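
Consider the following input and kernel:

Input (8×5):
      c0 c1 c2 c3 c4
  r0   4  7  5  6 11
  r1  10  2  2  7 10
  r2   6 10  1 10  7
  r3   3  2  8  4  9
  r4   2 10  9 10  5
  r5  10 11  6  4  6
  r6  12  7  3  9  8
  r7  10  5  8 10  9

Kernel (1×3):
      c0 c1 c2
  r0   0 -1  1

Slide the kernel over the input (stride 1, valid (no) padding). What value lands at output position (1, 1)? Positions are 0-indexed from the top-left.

The receptive field on the input at this output position is [2 2 7]. Elementwise product with the kernel and sum: 2·-1 + 7·1.

5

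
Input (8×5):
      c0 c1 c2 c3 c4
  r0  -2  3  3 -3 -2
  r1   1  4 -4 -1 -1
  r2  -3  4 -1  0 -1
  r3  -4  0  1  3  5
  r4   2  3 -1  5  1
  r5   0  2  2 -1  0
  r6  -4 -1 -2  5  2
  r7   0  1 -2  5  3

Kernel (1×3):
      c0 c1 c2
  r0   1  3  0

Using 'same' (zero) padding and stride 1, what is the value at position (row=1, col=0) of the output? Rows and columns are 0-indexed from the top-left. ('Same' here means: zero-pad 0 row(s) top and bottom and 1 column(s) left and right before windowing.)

3

The receptive field on the zero-padded input at this output position is [0 1 4]. Elementwise product with the kernel and sum: 0·1 + 1·3.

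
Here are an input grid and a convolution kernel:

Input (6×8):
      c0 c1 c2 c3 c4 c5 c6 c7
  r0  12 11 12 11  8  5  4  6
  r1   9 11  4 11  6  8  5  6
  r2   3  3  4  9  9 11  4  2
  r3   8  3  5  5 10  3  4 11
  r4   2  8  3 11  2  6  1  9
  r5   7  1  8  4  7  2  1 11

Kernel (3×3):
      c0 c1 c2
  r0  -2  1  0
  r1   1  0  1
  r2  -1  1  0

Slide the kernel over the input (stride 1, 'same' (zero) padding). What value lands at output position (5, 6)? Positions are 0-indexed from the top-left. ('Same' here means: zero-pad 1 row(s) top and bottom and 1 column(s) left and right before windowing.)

2

The receptive field on the zero-padded input at this output position is [6 1 9 / 2 1 11 / 0 0 0]. Elementwise product with the kernel and sum: 6·-2 + 1·1 + 2·1 + 11·1 + 0·-1 + 0·1.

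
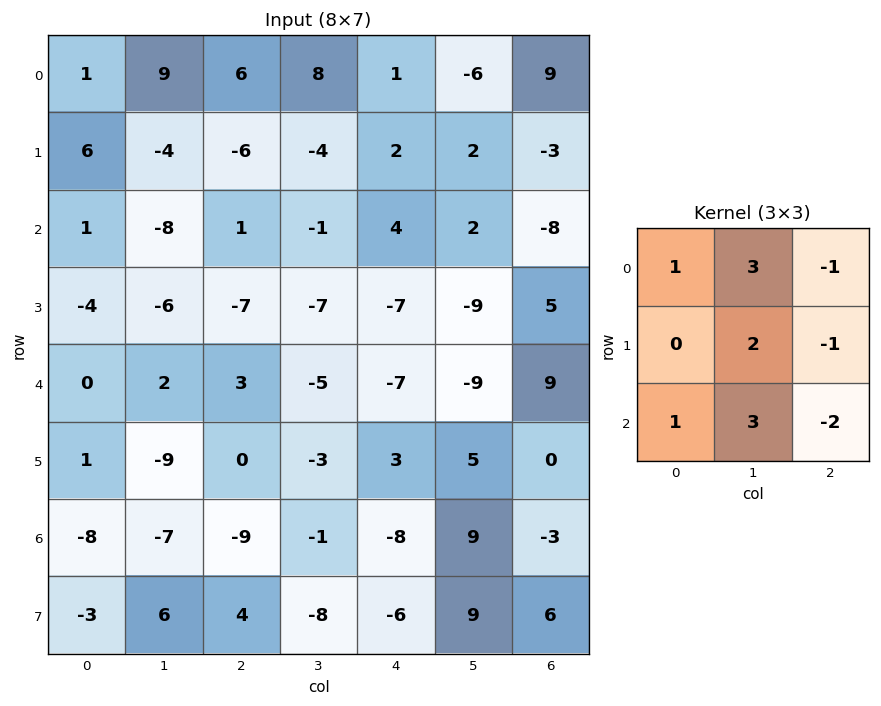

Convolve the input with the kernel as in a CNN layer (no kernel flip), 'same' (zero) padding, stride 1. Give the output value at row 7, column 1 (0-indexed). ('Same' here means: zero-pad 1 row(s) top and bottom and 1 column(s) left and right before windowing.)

The receptive field on the zero-padded input at this output position is [-8 -7 -9 / -3 6 4 / 0 0 0]. Elementwise product with the kernel and sum: -8·1 + -7·3 + -9·-1 + 6·2 + 4·-1 + 0·1 + 0·3 + 0·-2.

-12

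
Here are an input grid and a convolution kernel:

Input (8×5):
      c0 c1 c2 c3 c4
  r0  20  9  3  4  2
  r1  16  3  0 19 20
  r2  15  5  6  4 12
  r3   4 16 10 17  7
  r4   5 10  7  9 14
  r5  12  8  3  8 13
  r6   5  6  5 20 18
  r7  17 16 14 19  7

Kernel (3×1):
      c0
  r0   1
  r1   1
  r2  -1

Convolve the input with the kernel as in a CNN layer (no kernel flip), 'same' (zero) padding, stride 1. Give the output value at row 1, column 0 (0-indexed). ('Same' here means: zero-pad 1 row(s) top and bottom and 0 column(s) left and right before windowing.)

The receptive field on the zero-padded input at this output position is [20 / 16 / 15]. Elementwise product with the kernel and sum: 20·1 + 16·1 + 15·-1.

21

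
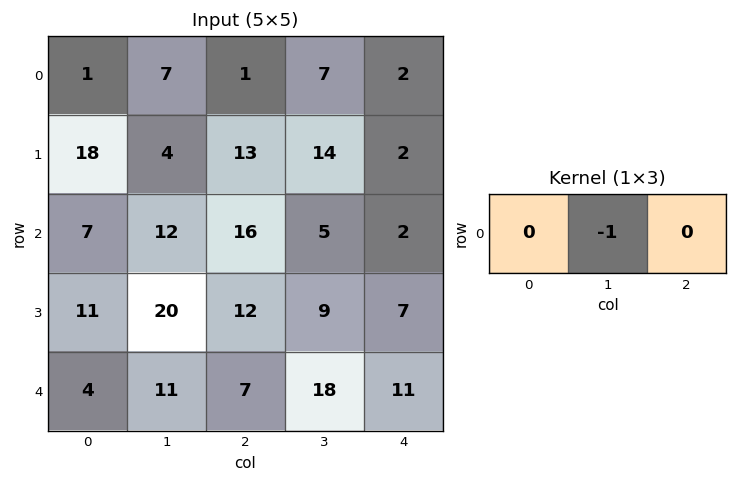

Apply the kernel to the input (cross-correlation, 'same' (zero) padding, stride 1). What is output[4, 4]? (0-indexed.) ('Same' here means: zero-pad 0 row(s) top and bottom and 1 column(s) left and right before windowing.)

-11

The receptive field on the zero-padded input at this output position is [18 11 0]. Elementwise product with the kernel and sum: 11·-1.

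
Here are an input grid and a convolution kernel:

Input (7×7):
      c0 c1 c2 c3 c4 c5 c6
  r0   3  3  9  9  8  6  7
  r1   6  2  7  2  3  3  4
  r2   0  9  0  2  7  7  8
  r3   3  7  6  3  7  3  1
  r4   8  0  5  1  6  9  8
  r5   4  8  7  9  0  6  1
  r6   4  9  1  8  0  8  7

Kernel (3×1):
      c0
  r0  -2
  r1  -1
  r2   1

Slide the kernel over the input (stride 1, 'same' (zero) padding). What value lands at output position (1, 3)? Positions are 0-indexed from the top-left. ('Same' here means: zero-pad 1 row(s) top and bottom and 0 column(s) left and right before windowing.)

-18

The receptive field on the zero-padded input at this output position is [9 / 2 / 2]. Elementwise product with the kernel and sum: 9·-2 + 2·-1 + 2·1.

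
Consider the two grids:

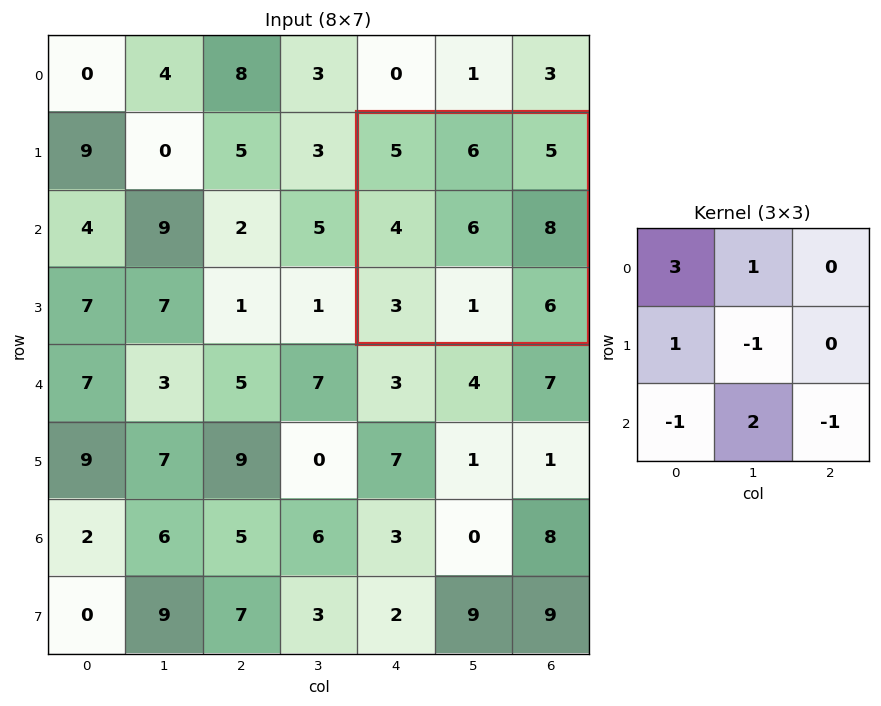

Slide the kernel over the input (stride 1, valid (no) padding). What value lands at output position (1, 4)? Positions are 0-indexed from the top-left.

12

The receptive field on the input at this output position is [5 6 5 / 4 6 8 / 3 1 6]. Elementwise product with the kernel and sum: 5·3 + 6·1 + 4·1 + 6·-1 + 3·-1 + 1·2 + 6·-1.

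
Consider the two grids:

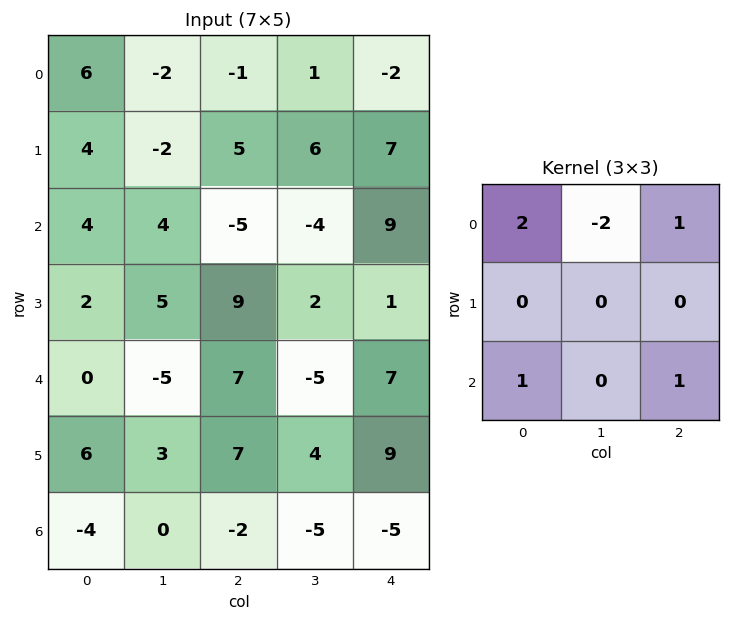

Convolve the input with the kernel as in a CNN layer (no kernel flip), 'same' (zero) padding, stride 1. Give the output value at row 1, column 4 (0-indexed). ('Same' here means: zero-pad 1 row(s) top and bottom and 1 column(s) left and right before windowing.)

The receptive field on the zero-padded input at this output position is [1 -2 0 / 6 7 0 / -4 9 0]. Elementwise product with the kernel and sum: 1·2 + -2·-2 + 0·1 + -4·1 + 0·1.

2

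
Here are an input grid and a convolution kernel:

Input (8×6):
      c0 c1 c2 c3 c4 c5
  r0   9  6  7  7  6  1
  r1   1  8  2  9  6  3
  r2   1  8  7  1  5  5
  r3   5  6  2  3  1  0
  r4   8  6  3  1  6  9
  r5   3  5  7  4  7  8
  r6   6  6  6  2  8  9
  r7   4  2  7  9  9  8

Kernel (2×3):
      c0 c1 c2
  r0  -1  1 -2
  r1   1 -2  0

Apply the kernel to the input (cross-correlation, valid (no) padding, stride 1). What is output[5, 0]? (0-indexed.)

-18

The receptive field on the input at this output position is [3 5 7 / 6 6 6]. Elementwise product with the kernel and sum: 3·-1 + 5·1 + 7·-2 + 6·1 + 6·-2.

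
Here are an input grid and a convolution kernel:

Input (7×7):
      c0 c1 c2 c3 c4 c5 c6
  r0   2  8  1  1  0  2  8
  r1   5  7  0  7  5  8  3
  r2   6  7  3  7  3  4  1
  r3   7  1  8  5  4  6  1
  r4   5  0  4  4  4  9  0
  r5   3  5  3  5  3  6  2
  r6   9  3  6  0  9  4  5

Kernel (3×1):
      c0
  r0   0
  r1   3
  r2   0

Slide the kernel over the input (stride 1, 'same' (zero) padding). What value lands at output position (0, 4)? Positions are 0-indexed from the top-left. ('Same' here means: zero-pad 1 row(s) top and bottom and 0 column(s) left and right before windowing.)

0

The receptive field on the zero-padded input at this output position is [0 / 0 / 5]. Elementwise product with the kernel and sum: 0·3.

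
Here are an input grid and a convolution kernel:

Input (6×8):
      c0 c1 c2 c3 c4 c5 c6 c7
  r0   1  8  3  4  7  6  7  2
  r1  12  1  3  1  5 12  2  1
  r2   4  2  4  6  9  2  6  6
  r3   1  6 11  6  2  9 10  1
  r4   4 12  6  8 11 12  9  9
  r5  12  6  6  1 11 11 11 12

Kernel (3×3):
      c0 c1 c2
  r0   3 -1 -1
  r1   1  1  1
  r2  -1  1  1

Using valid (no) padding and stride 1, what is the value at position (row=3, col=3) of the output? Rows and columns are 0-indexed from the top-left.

The receptive field on the input at this output position is [6 2 9 / 8 11 12 / 1 11 11]. Elementwise product with the kernel and sum: 6·3 + 2·-1 + 9·-1 + 8·1 + 11·1 + 12·1 + 1·-1 + 11·1 + 11·1.

59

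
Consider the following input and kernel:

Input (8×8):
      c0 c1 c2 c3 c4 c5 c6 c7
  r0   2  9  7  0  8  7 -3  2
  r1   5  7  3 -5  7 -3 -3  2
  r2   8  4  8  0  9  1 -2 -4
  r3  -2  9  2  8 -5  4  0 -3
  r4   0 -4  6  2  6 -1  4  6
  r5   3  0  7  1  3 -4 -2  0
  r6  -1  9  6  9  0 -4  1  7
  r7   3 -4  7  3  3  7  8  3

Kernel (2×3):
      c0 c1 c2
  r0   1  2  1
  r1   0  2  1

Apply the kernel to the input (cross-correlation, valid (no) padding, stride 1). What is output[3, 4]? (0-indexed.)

5

The receptive field on the input at this output position is [-5 4 0 / 6 -1 4]. Elementwise product with the kernel and sum: -5·1 + 4·2 + 0·1 + -1·2 + 4·1.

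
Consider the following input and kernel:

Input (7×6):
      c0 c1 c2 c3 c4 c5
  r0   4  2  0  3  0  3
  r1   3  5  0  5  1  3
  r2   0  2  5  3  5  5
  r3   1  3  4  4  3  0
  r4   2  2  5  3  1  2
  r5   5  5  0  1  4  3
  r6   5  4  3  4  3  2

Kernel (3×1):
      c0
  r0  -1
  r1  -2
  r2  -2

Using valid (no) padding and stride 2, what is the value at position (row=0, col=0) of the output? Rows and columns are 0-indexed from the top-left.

-10

The receptive field on the input at this output position is [4 / 3 / 0]. Elementwise product with the kernel and sum: 4·-1 + 3·-2 + 0·-2.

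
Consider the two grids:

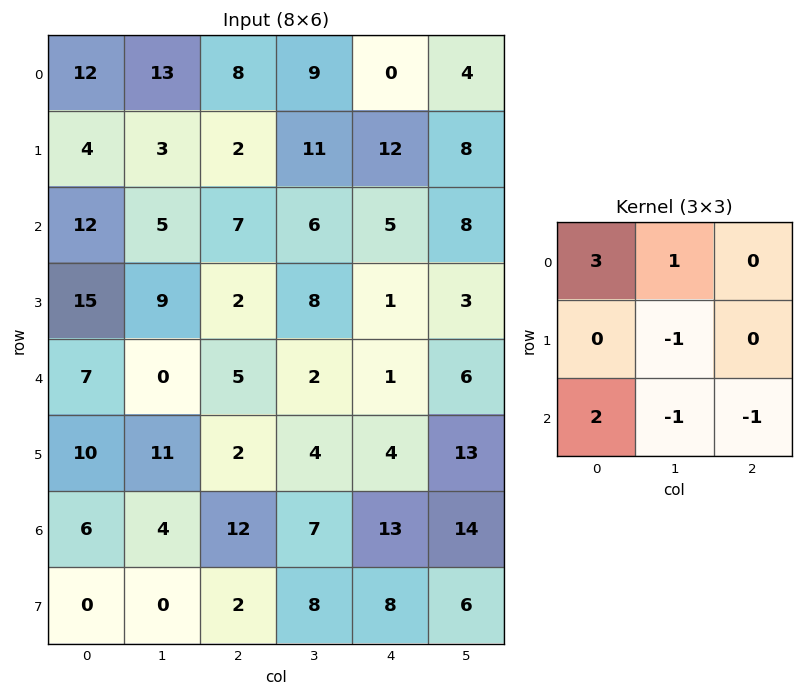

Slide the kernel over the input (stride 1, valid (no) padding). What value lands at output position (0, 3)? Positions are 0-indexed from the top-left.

14

The receptive field on the input at this output position is [9 0 4 / 11 12 8 / 6 5 8]. Elementwise product with the kernel and sum: 9·3 + 0·1 + 12·-1 + 6·2 + 5·-1 + 8·-1.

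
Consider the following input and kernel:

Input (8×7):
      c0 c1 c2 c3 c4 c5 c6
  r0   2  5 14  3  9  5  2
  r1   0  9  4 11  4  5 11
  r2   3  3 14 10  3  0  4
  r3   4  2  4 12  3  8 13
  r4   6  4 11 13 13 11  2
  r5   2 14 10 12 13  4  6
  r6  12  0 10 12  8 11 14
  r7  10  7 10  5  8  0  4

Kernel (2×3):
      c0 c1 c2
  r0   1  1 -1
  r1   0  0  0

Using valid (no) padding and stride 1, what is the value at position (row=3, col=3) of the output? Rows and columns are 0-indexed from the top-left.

7

The receptive field on the input at this output position is [12 3 8 / 13 13 11]. Elementwise product with the kernel and sum: 12·1 + 3·1 + 8·-1.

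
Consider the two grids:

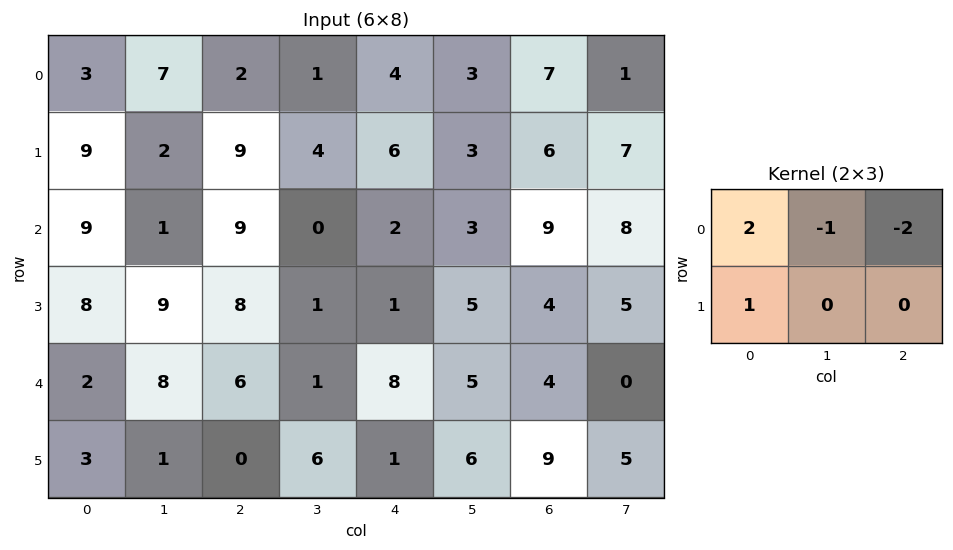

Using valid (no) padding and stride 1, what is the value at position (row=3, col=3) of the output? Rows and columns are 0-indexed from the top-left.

-8

The receptive field on the input at this output position is [1 1 5 / 1 8 5]. Elementwise product with the kernel and sum: 1·2 + 1·-1 + 5·-2 + 1·1.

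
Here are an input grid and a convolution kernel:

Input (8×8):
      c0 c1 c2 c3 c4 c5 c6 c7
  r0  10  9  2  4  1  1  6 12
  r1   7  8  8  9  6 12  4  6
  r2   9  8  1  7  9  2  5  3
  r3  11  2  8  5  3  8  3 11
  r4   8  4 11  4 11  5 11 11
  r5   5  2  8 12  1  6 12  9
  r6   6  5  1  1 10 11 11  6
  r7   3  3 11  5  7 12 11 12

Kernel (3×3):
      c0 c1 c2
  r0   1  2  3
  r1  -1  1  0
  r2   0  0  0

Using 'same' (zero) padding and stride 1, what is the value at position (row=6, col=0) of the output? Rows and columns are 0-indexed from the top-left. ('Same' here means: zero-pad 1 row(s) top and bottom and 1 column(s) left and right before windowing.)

22

The receptive field on the zero-padded input at this output position is [0 5 2 / 0 6 5 / 0 3 3]. Elementwise product with the kernel and sum: 0·1 + 5·2 + 2·3 + 0·-1 + 6·1.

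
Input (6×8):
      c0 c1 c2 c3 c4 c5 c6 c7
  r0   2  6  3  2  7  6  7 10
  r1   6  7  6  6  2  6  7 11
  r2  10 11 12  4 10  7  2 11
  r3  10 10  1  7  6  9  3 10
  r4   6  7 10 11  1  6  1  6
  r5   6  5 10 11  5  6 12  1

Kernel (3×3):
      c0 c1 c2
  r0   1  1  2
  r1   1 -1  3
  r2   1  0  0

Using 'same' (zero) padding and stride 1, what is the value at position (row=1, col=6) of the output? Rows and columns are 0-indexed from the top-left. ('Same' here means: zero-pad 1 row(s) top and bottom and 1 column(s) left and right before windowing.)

72

The receptive field on the zero-padded input at this output position is [6 7 10 / 6 7 11 / 7 2 11]. Elementwise product with the kernel and sum: 6·1 + 7·1 + 10·2 + 6·1 + 7·-1 + 11·3 + 7·1.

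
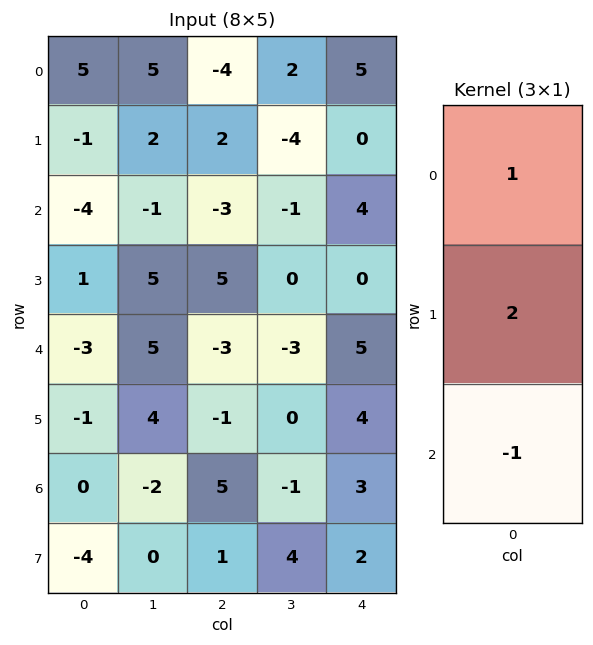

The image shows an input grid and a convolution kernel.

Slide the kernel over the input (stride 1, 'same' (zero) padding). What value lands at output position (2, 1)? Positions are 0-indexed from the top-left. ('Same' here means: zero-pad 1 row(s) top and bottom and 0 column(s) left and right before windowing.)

-5

The receptive field on the zero-padded input at this output position is [2 / -1 / 5]. Elementwise product with the kernel and sum: 2·1 + -1·2 + 5·-1.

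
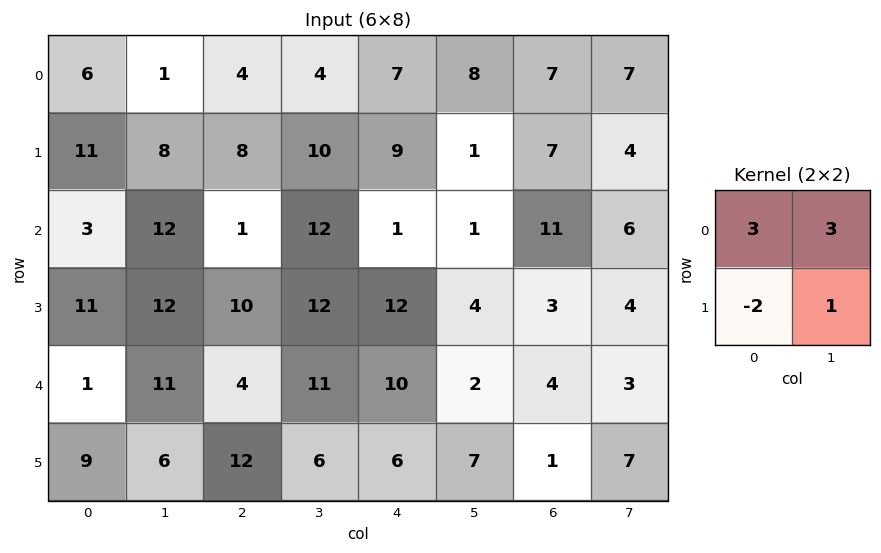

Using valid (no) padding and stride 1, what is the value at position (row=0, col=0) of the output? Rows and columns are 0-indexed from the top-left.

7

The receptive field on the input at this output position is [6 1 / 11 8]. Elementwise product with the kernel and sum: 6·3 + 1·3 + 11·-2 + 8·1.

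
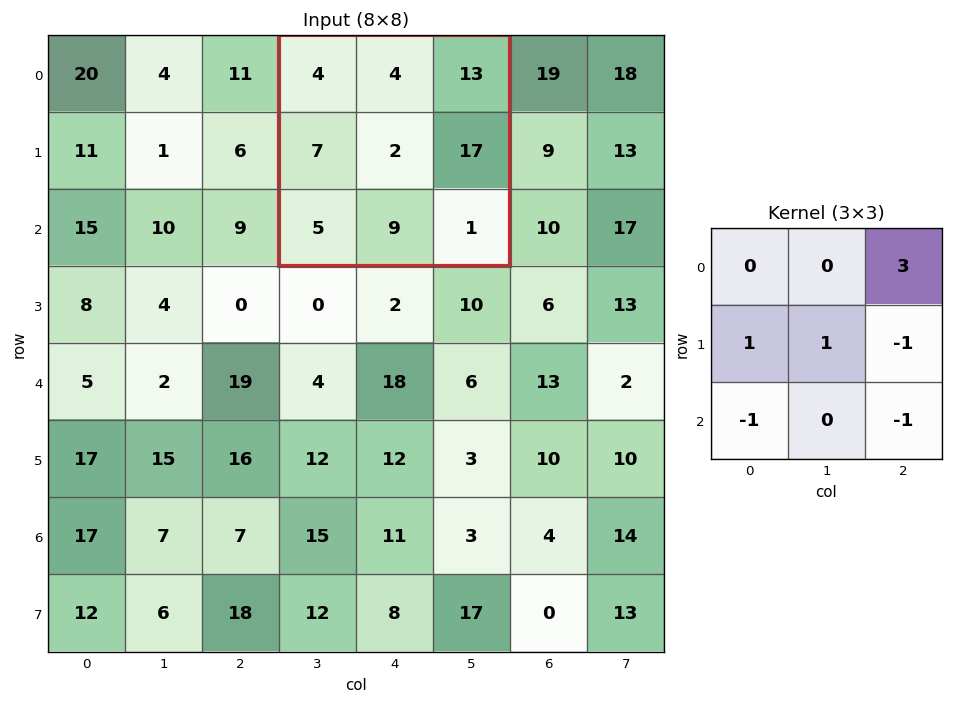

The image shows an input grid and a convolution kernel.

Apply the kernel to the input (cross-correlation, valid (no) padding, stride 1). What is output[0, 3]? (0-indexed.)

The receptive field on the input at this output position is [4 4 13 / 7 2 17 / 5 9 1]. Elementwise product with the kernel and sum: 13·3 + 7·1 + 2·1 + 17·-1 + 5·-1 + 1·-1.

25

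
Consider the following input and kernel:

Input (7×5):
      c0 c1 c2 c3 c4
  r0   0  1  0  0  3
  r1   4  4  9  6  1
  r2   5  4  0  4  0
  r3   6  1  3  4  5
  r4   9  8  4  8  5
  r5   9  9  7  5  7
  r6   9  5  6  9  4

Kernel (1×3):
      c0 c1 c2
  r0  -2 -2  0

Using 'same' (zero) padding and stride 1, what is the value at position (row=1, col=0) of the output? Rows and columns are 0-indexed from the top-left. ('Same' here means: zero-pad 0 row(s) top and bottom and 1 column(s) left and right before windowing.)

-8

The receptive field on the zero-padded input at this output position is [0 4 4]. Elementwise product with the kernel and sum: 0·-2 + 4·-2.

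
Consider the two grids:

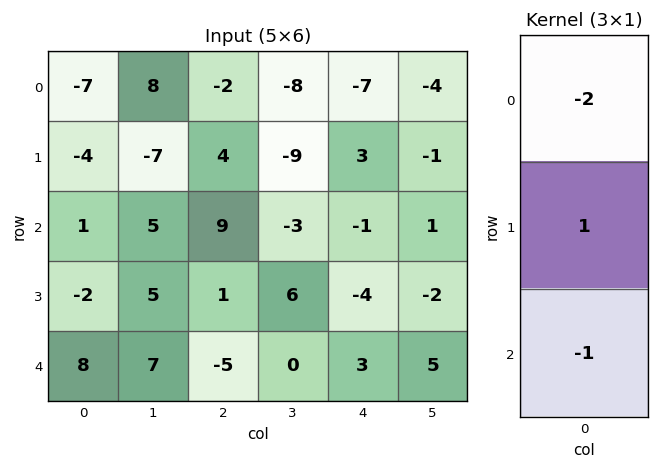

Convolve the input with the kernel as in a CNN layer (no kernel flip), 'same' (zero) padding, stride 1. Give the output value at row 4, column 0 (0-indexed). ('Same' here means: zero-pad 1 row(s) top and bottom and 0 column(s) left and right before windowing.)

12

The receptive field on the zero-padded input at this output position is [-2 / 8 / 0]. Elementwise product with the kernel and sum: -2·-2 + 8·1 + 0·-1.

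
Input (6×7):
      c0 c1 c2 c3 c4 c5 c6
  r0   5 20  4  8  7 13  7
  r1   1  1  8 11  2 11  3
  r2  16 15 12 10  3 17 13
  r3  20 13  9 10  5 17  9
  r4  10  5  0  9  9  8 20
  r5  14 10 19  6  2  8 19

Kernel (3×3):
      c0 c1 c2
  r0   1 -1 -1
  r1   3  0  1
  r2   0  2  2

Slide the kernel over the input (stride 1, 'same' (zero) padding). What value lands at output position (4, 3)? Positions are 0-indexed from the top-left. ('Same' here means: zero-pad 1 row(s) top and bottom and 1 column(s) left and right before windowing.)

19

The receptive field on the zero-padded input at this output position is [9 10 5 / 0 9 9 / 19 6 2]. Elementwise product with the kernel and sum: 9·1 + 10·-1 + 5·-1 + 0·3 + 9·1 + 6·2 + 2·2.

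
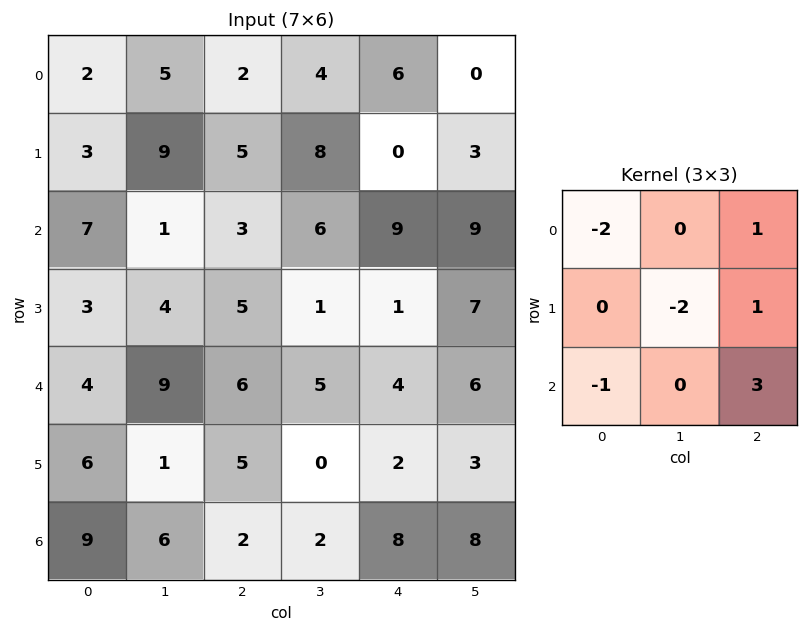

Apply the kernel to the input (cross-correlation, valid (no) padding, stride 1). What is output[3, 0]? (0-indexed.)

The receptive field on the input at this output position is [3 4 5 / 4 9 6 / 6 1 5]. Elementwise product with the kernel and sum: 3·-2 + 5·1 + 9·-2 + 6·1 + 6·-1 + 5·3.

-4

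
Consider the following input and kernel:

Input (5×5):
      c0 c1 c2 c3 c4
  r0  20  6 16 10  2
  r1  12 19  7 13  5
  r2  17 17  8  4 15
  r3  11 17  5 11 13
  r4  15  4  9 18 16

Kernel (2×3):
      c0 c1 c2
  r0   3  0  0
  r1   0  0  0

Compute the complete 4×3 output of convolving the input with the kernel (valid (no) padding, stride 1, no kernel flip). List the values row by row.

60 18 48
36 57 21
51 51 24
33 51 15

Output[0,0]: The receptive field on the input at this output position is [20 6 16 / 12 19 7]. Elementwise product with the kernel and sum: 20·3.
Output[0,1]: The receptive field on the input at this output position is [6 16 10 / 19 7 13]. Elementwise product with the kernel and sum: 6·3.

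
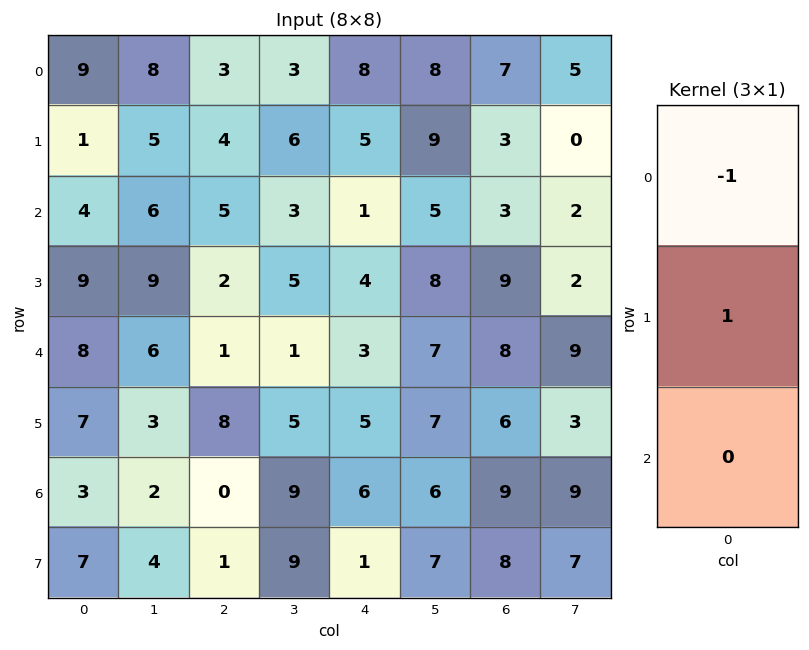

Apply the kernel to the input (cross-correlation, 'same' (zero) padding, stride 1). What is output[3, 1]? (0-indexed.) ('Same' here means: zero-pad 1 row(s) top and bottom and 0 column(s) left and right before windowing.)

3

The receptive field on the zero-padded input at this output position is [6 / 9 / 6]. Elementwise product with the kernel and sum: 6·-1 + 9·1.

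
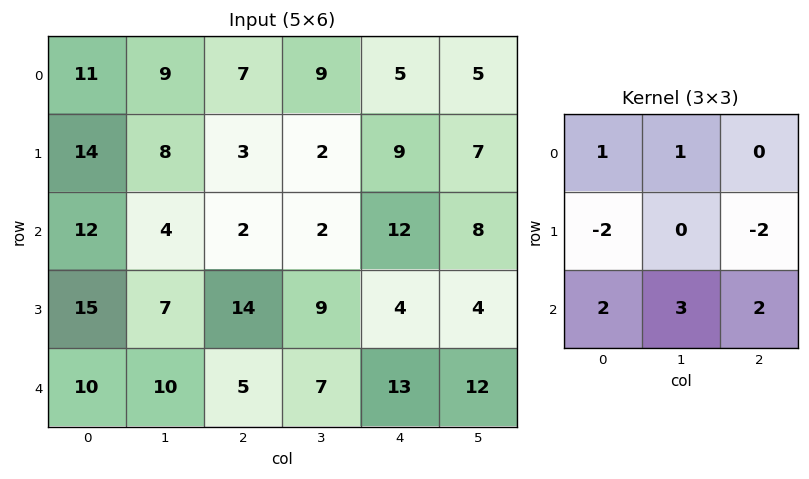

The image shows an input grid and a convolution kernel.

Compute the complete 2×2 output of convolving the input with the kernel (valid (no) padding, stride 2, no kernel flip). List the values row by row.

26 26
18 25

Output[0,0]: The receptive field on the input at this output position is [11 9 7 / 14 8 3 / 12 4 2]. Elementwise product with the kernel and sum: 11·1 + 9·1 + 14·-2 + 3·-2 + 12·2 + 4·3 + 2·2.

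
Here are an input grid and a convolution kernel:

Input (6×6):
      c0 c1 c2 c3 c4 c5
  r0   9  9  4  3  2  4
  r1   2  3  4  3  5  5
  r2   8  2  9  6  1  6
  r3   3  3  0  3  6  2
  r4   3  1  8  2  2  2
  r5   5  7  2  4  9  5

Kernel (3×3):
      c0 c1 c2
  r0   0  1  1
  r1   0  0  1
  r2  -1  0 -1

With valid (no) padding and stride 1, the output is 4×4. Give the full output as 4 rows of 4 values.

Output[0,0]: The receptive field on the input at this output position is [9 9 4 / 2 3 4 / 8 2 9]. Elementwise product with the kernel and sum: 9·1 + 4·1 + 4·1 + 8·-1 + 9·-1.

0 2 0 -1
13 7 3 11
0 15 3 5
4 -6 0 1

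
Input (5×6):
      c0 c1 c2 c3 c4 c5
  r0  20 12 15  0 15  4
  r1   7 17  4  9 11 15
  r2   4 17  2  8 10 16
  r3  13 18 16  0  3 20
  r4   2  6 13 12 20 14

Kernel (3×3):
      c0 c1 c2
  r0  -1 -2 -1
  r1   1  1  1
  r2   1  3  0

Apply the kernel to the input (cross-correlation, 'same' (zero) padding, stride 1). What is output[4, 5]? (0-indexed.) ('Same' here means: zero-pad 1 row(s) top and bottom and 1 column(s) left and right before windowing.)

The receptive field on the zero-padded input at this output position is [3 20 0 / 20 14 0 / 0 0 0]. Elementwise product with the kernel and sum: 3·-1 + 20·-2 + 0·-1 + 20·1 + 14·1 + 0·1 + 0·1 + 0·3.

-9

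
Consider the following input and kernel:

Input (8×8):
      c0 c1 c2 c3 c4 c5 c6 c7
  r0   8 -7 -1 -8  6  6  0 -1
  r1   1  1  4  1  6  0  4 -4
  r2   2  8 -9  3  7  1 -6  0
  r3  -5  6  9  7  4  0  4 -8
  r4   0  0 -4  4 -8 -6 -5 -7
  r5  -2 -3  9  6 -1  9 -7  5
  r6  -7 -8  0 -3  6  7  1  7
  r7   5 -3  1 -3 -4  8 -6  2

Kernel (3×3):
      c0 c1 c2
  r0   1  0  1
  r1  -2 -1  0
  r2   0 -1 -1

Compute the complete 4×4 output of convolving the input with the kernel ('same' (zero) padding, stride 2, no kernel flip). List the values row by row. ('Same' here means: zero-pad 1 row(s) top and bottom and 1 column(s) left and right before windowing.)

-10 10 4 -12
-2 -21 -16 4
11 2 -1 11
2 21 11 3

Output[0,0]: The receptive field on the zero-padded input at this output position is [0 0 0 / 0 8 -7 / 0 1 1]. Elementwise product with the kernel and sum: 0·1 + 0·1 + 0·-2 + 8·-1 + 1·-1 + 1·-1.
Output[0,1]: The receptive field on the zero-padded input at this output position is [0 0 0 / -7 -1 -8 / 1 4 1]. Elementwise product with the kernel and sum: 0·1 + 0·1 + -7·-2 + -1·-1 + 4·-1 + 1·-1.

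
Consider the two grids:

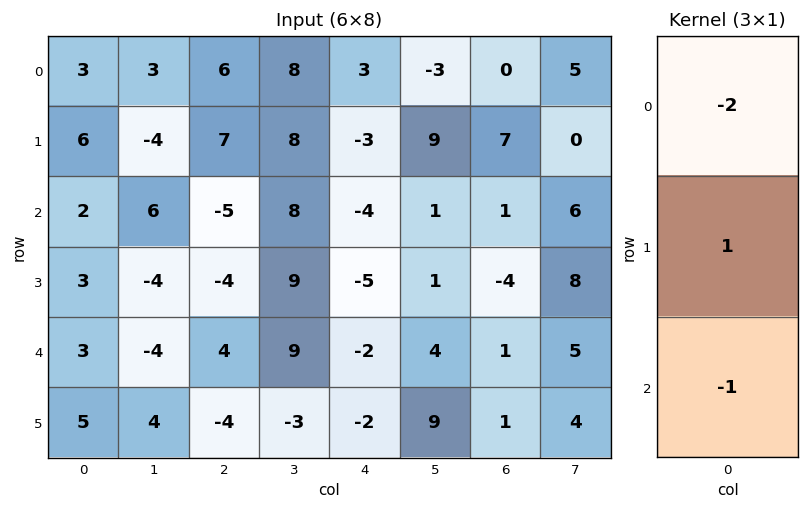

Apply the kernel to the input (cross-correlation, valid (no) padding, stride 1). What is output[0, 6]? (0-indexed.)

The receptive field on the input at this output position is [0 / 7 / 1]. Elementwise product with the kernel and sum: 0·-2 + 7·1 + 1·-1.

6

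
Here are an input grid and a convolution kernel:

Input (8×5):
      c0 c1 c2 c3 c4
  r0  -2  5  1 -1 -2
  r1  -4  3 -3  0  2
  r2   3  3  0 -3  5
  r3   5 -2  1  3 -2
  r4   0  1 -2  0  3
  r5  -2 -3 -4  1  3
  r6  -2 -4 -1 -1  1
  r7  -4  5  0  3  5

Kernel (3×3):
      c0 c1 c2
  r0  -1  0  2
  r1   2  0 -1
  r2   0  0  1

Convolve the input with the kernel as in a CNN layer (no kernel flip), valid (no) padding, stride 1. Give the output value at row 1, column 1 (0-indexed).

The receptive field on the input at this output position is [3 -3 0 / 3 0 -3 / -2 1 3]. Elementwise product with the kernel and sum: 3·-1 + 0·2 + 3·2 + -3·-1 + 3·1.

9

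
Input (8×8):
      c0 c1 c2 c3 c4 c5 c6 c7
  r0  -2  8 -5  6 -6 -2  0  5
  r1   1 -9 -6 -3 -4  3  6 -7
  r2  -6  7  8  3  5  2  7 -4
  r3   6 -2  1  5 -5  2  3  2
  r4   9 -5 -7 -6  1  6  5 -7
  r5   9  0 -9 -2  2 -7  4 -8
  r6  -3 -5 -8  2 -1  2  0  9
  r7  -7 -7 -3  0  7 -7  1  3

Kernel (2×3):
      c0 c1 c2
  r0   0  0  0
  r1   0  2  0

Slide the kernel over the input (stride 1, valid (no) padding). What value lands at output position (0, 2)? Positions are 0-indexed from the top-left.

The receptive field on the input at this output position is [-5 6 -6 / -6 -3 -4]. Elementwise product with the kernel and sum: -3·2.

-6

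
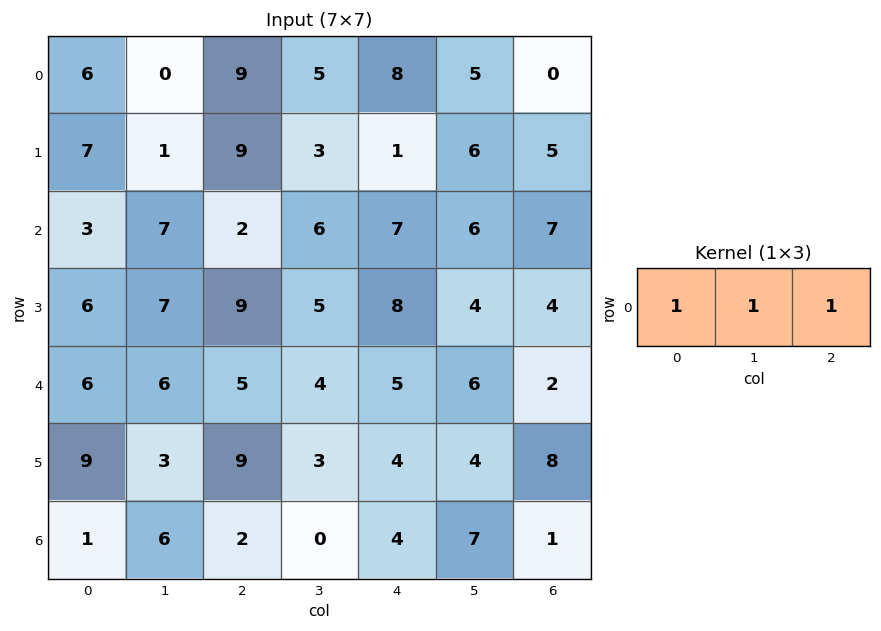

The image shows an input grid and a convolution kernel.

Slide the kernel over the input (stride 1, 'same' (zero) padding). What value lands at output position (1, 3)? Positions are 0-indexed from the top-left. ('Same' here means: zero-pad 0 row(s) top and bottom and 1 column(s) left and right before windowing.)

13

The receptive field on the zero-padded input at this output position is [9 3 1]. Elementwise product with the kernel and sum: 9·1 + 3·1 + 1·1.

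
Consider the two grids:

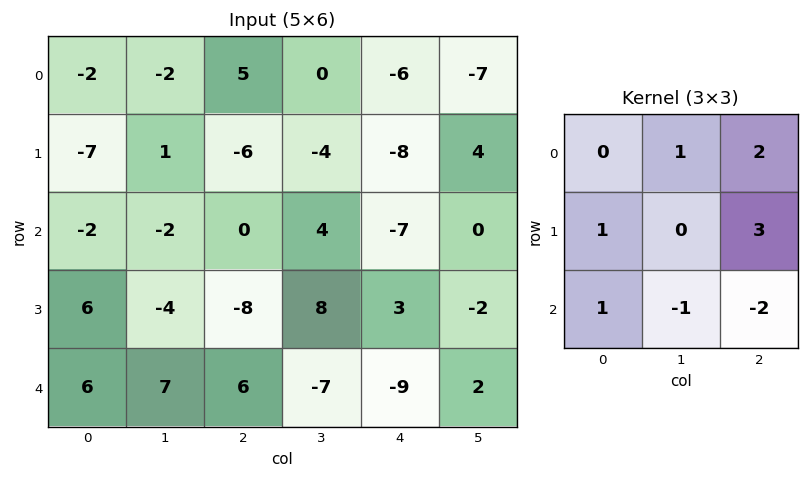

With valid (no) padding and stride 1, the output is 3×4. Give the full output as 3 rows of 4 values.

-17 -16 -32 -1
13 -16 -63 13
-33 43 22 -7

Output[0,0]: The receptive field on the input at this output position is [-2 -2 5 / -7 1 -6 / -2 -2 0]. Elementwise product with the kernel and sum: -2·1 + 5·2 + -7·1 + -6·3 + -2·1 + -2·-1 + 0·-2.
Output[0,1]: The receptive field on the input at this output position is [-2 5 0 / 1 -6 -4 / -2 0 4]. Elementwise product with the kernel and sum: 5·1 + 0·2 + 1·1 + -4·3 + -2·1 + 0·-1 + 4·-2.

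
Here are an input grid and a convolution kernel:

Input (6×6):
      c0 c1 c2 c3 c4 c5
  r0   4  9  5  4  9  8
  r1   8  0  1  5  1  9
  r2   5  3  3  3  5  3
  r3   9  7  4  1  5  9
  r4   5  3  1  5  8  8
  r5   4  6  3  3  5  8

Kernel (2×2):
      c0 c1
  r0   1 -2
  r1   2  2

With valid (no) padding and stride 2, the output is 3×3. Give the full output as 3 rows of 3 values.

Output[0,0]: The receptive field on the input at this output position is [4 9 / 8 0]. Elementwise product with the kernel and sum: 4·1 + 9·-2 + 8·2 + 0·2.
Output[0,1]: The receptive field on the input at this output position is [5 4 / 1 5]. Elementwise product with the kernel and sum: 5·1 + 4·-2 + 1·2 + 5·2.

2 9 13
31 7 27
19 3 18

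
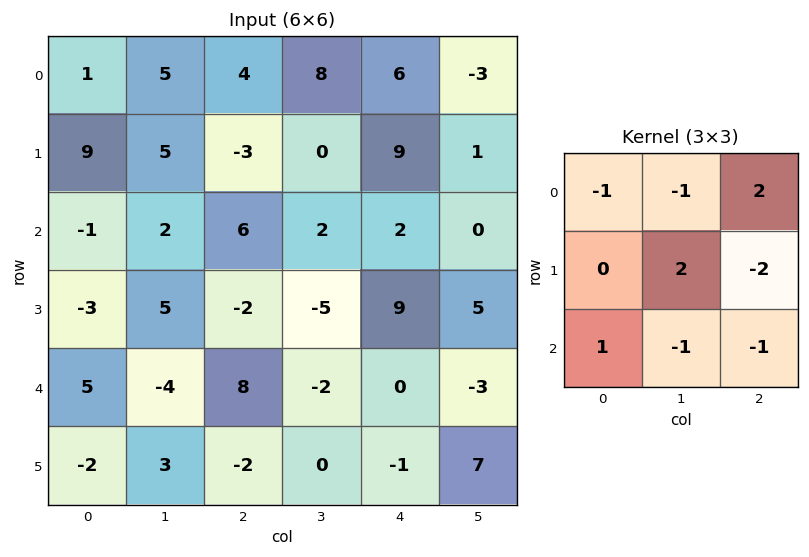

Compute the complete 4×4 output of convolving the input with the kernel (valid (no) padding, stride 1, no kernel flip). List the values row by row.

9 -5 -16 -4
-34 18 15 -22
26 -8 -22 5
-33 12 20 6

Output[0,0]: The receptive field on the input at this output position is [1 5 4 / 9 5 -3 / -1 2 6]. Elementwise product with the kernel and sum: 1·-1 + 5·-1 + 4·2 + 5·2 + -3·-2 + -1·1 + 2·-1 + 6·-1.
Output[0,1]: The receptive field on the input at this output position is [5 4 8 / 5 -3 0 / 2 6 2]. Elementwise product with the kernel and sum: 5·-1 + 4·-1 + 8·2 + -3·2 + 0·-2 + 2·1 + 6·-1 + 2·-1.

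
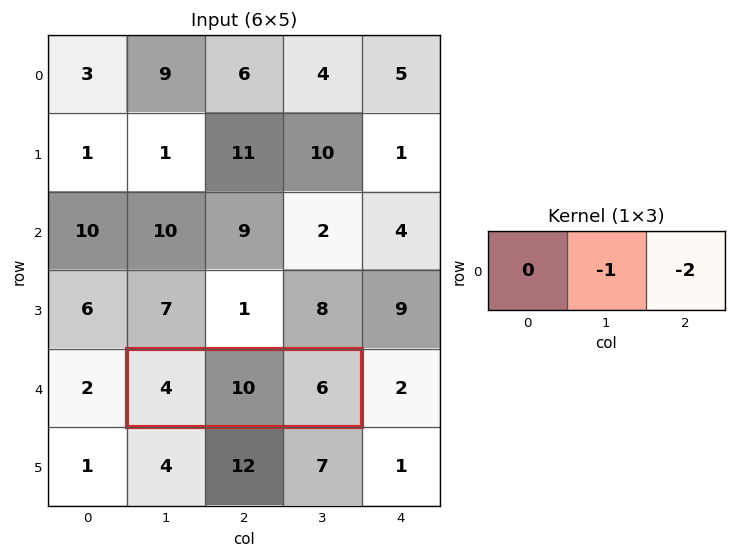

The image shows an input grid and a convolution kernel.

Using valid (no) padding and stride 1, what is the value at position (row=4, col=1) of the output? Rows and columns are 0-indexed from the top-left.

-22

The receptive field on the input at this output position is [4 10 6]. Elementwise product with the kernel and sum: 10·-1 + 6·-2.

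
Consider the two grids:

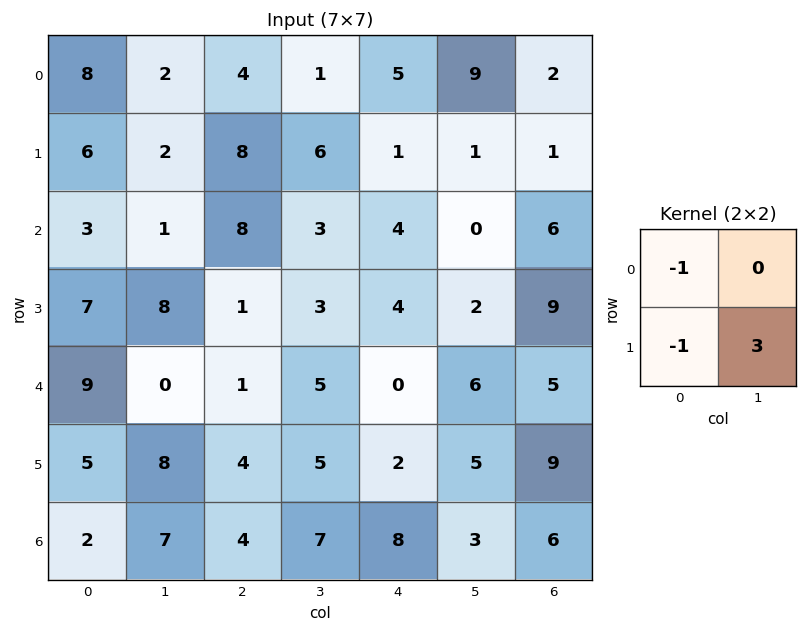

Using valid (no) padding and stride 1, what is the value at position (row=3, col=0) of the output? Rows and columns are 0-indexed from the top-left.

The receptive field on the input at this output position is [7 8 / 9 0]. Elementwise product with the kernel and sum: 7·-1 + 9·-1 + 0·3.

-16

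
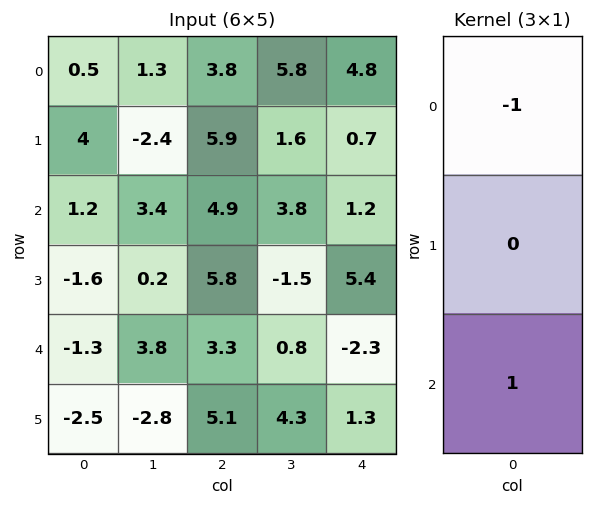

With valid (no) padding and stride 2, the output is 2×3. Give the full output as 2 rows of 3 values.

Output[0,0]: The receptive field on the input at this output position is [0.5 / 4 / 1.2]. Elementwise product with the kernel and sum: 0.5·-1 + 1.2·1.

0.7 1.1 -3.6
-2.5 -1.6 -3.5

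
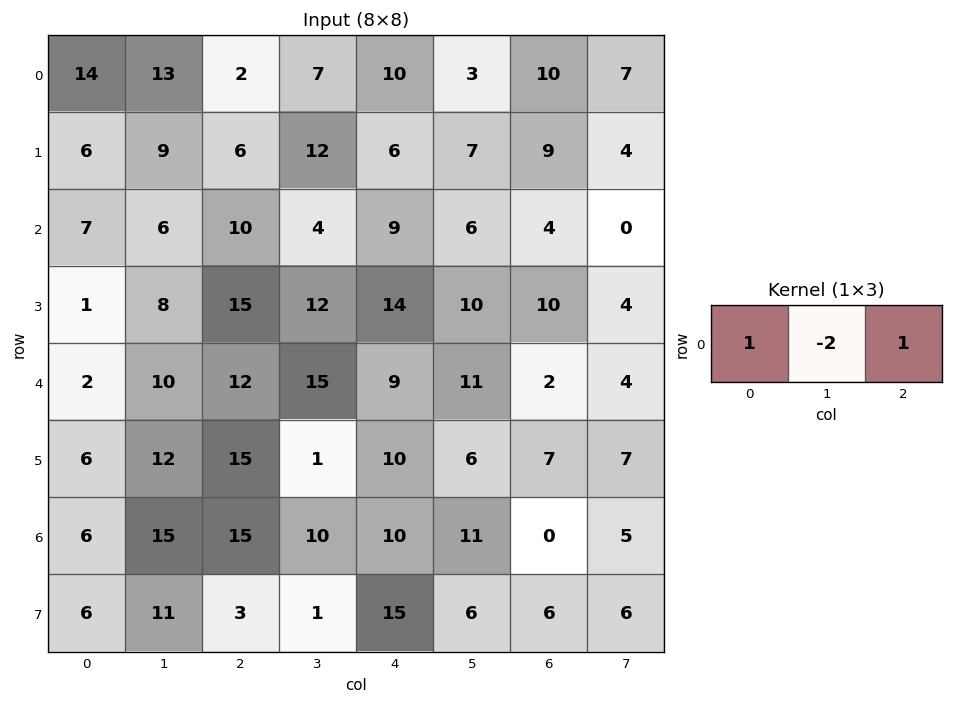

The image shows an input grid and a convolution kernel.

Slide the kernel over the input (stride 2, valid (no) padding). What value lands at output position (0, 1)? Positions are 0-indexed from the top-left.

-2

The receptive field on the input at this output position is [2 7 10]. Elementwise product with the kernel and sum: 2·1 + 7·-2 + 10·1.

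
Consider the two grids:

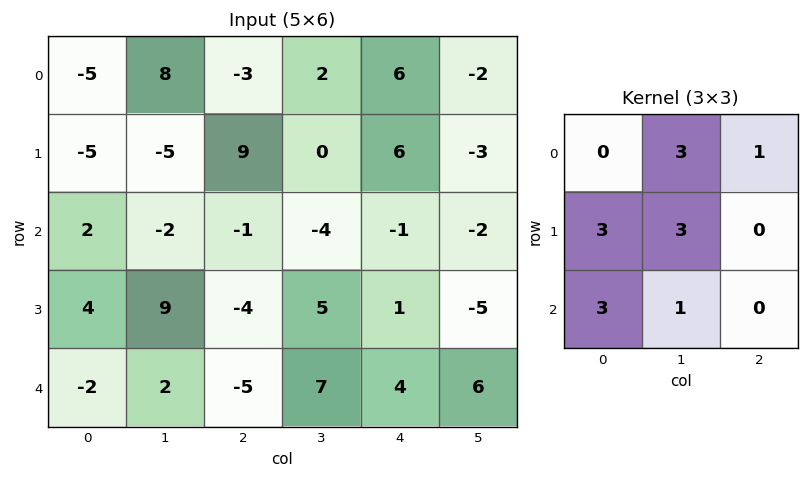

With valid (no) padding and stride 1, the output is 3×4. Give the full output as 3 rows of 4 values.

-5 -2 32 21
15 41 -16 16
28 9 -18 38

Output[0,0]: The receptive field on the input at this output position is [-5 8 -3 / -5 -5 9 / 2 -2 -1]. Elementwise product with the kernel and sum: 8·3 + -3·1 + -5·3 + -5·3 + 2·3 + -2·1.
Output[0,1]: The receptive field on the input at this output position is [8 -3 2 / -5 9 0 / -2 -1 -4]. Elementwise product with the kernel and sum: -3·3 + 2·1 + -5·3 + 9·3 + -2·3 + -1·1.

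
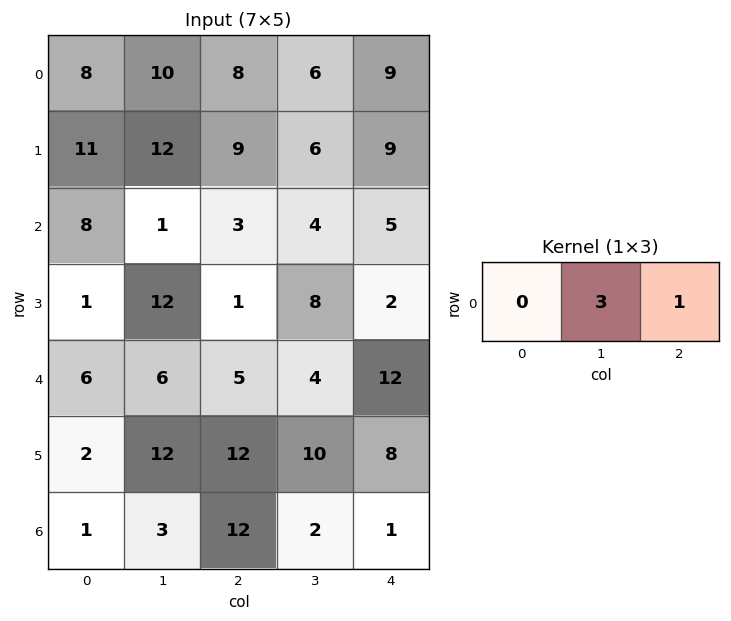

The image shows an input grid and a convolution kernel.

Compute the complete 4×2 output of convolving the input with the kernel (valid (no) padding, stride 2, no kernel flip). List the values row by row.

38 27
6 17
23 24
21 7

Output[0,0]: The receptive field on the input at this output position is [8 10 8]. Elementwise product with the kernel and sum: 10·3 + 8·1.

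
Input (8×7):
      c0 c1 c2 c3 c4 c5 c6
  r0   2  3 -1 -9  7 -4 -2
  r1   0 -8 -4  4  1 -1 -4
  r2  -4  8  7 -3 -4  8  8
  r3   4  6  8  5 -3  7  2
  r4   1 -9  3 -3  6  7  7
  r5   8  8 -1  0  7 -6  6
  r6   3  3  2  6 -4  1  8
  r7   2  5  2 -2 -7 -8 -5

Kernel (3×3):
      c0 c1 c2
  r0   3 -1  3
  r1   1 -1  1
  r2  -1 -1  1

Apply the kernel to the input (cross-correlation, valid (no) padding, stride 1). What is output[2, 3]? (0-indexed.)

38

The receptive field on the input at this output position is [-3 -4 8 / 5 -3 7 / -3 6 7]. Elementwise product with the kernel and sum: -3·3 + -4·-1 + 8·3 + 5·1 + -3·-1 + 7·1 + -3·-1 + 6·-1 + 7·1.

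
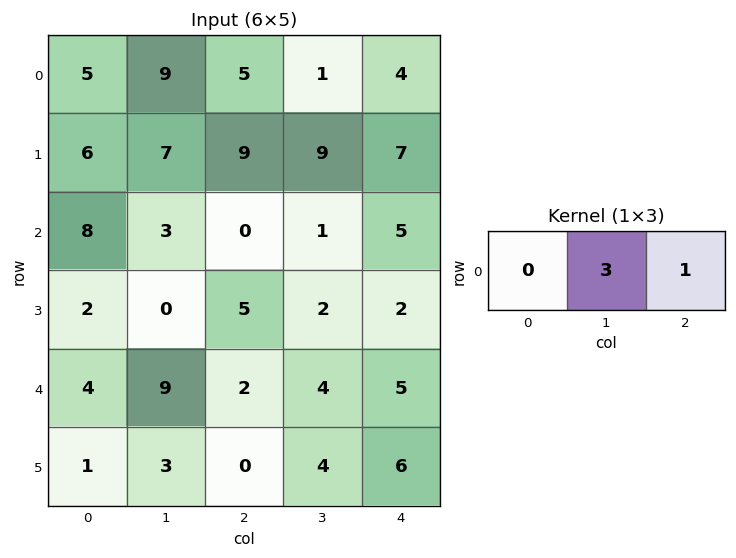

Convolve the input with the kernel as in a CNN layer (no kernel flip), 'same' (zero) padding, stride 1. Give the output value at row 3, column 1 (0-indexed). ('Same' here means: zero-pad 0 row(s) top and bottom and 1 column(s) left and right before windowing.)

The receptive field on the zero-padded input at this output position is [2 0 5]. Elementwise product with the kernel and sum: 0·3 + 5·1.

5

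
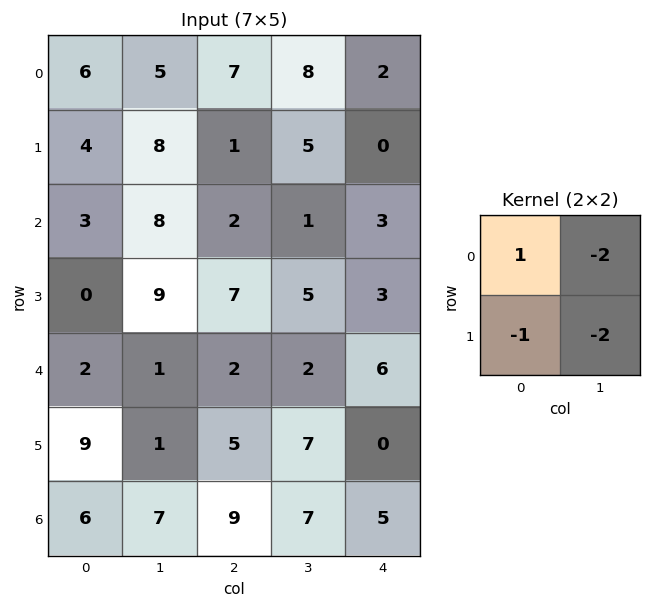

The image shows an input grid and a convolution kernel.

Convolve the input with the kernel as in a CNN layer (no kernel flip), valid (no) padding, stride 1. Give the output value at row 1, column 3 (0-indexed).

-2

The receptive field on the input at this output position is [5 0 / 1 3]. Elementwise product with the kernel and sum: 5·1 + 0·-2 + 1·-1 + 3·-2.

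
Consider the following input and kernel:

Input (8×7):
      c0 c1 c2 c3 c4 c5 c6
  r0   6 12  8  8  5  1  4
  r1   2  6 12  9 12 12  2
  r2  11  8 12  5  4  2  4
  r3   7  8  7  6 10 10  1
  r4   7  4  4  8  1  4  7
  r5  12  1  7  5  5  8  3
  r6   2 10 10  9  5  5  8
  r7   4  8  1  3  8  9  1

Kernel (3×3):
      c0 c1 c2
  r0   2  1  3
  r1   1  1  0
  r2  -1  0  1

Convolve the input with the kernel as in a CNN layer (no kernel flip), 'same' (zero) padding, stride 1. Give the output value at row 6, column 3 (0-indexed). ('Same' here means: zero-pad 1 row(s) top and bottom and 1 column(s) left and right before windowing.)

The receptive field on the zero-padded input at this output position is [7 5 5 / 10 9 5 / 1 3 8]. Elementwise product with the kernel and sum: 7·2 + 5·1 + 5·3 + 10·1 + 9·1 + 1·-1 + 8·1.

60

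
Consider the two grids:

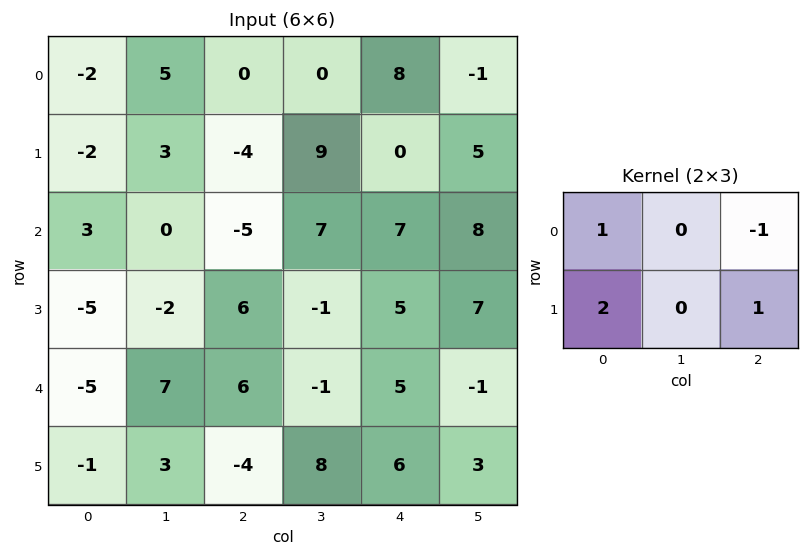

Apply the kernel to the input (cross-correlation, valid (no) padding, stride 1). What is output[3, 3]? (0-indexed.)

-11

The receptive field on the input at this output position is [-1 5 7 / -1 5 -1]. Elementwise product with the kernel and sum: -1·1 + 7·-1 + -1·2 + -1·1.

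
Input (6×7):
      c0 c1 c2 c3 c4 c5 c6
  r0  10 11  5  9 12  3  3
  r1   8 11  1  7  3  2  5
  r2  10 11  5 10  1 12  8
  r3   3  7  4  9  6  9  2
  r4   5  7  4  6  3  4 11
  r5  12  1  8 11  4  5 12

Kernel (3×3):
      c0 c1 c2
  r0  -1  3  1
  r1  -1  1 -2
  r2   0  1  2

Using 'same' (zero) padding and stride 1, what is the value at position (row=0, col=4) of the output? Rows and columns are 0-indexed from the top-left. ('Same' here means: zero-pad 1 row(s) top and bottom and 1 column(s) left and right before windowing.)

The receptive field on the zero-padded input at this output position is [0 0 0 / 9 12 3 / 7 3 2]. Elementwise product with the kernel and sum: 0·-1 + 0·3 + 0·1 + 9·-1 + 12·1 + 3·-2 + 3·1 + 2·2.

4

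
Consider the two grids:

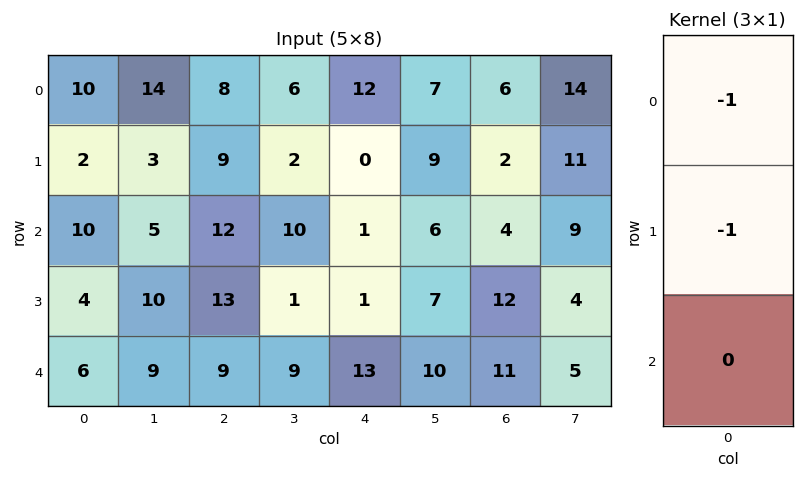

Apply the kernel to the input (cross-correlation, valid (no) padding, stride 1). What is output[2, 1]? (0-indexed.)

-15

The receptive field on the input at this output position is [5 / 10 / 9]. Elementwise product with the kernel and sum: 5·-1 + 10·-1.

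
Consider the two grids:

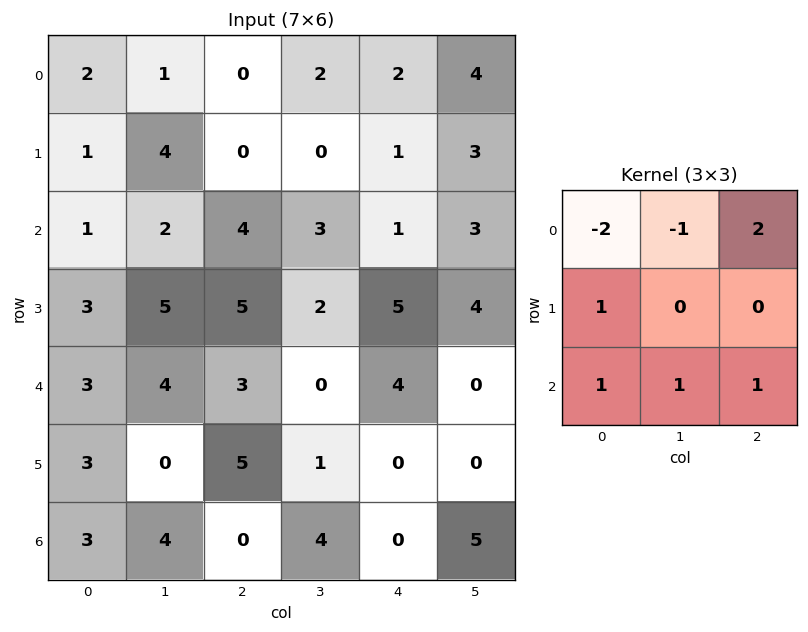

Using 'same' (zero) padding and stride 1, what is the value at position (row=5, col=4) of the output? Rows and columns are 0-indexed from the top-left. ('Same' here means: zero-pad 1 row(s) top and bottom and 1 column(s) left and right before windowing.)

The receptive field on the zero-padded input at this output position is [0 4 0 / 1 0 0 / 4 0 5]. Elementwise product with the kernel and sum: 0·-2 + 4·-1 + 0·2 + 1·1 + 4·1 + 0·1 + 5·1.

6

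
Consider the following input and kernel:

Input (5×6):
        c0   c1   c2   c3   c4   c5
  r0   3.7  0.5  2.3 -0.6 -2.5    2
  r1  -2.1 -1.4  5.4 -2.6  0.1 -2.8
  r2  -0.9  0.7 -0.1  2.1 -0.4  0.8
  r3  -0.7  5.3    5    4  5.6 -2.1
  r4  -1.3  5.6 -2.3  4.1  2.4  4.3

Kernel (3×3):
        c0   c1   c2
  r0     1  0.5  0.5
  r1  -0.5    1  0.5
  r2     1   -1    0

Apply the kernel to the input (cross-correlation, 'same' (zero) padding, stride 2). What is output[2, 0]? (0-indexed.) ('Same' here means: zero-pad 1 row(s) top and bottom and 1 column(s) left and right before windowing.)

3.8

The receptive field on the zero-padded input at this output position is [0 -0.7 5.3 / 0 -1.3 5.6 / 0 0 0]. Elementwise product with the kernel and sum: 0·1 + -0.7·0.5 + 5.3·0.5 + 0·-0.5 + -1.3·1 + 5.6·0.5 + 0·1 + 0·-1.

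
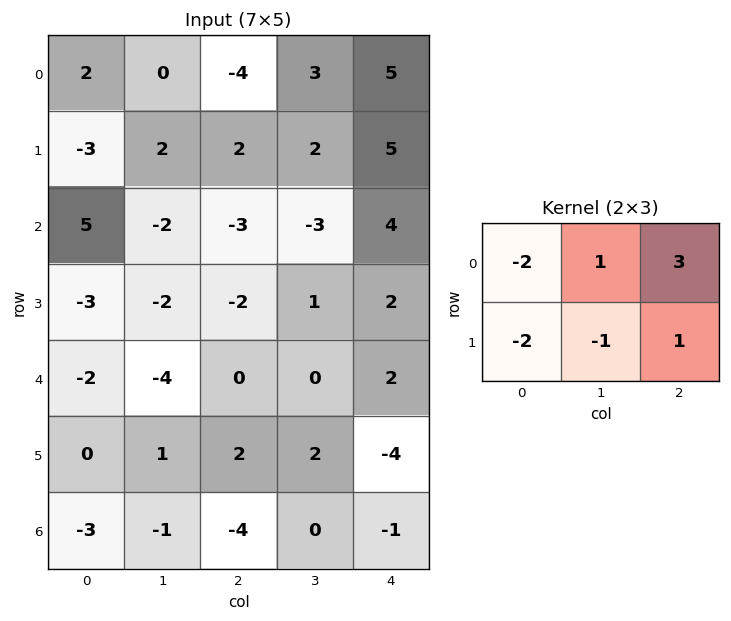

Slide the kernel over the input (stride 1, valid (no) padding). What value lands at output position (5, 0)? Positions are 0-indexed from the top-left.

10

The receptive field on the input at this output position is [0 1 2 / -3 -1 -4]. Elementwise product with the kernel and sum: 0·-2 + 1·1 + 2·3 + -3·-2 + -1·-1 + -4·1.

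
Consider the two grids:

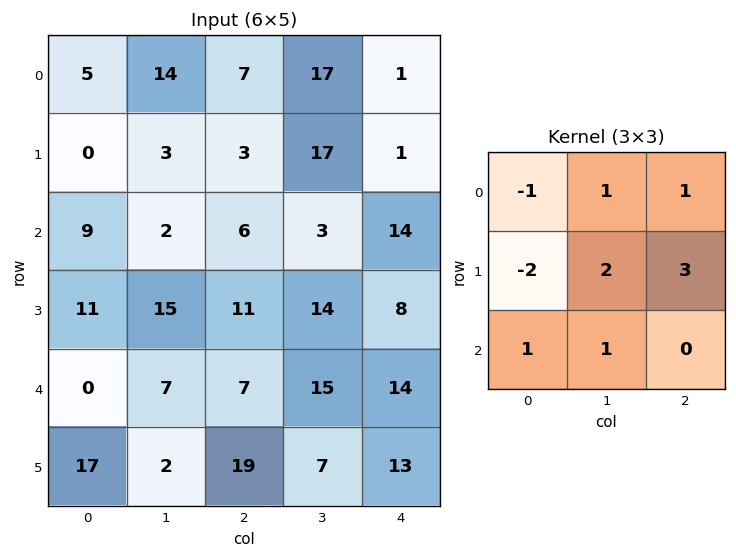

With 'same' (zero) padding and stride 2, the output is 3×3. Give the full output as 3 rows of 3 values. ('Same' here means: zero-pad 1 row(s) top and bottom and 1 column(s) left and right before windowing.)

52 43 -14
38 60 28
64 76 12

Output[0,0]: The receptive field on the zero-padded input at this output position is [0 0 0 / 0 5 14 / 0 0 3]. Elementwise product with the kernel and sum: 0·-1 + 0·1 + 0·1 + 0·-2 + 5·2 + 14·3 + 0·1 + 0·1.
Output[0,1]: The receptive field on the zero-padded input at this output position is [0 0 0 / 14 7 17 / 3 3 17]. Elementwise product with the kernel and sum: 0·-1 + 0·1 + 0·1 + 14·-2 + 7·2 + 17·3 + 3·1 + 3·1.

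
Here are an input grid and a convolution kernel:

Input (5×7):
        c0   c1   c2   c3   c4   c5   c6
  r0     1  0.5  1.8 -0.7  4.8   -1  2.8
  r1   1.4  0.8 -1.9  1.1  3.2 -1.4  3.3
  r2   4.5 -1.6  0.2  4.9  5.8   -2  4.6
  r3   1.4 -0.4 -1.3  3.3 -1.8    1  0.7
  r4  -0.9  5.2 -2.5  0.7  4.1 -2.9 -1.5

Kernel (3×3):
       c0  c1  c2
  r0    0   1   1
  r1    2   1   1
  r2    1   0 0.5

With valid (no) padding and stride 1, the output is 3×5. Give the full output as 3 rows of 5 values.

Output[0,0]: The receptive field on the input at this output position is [1 0.5 1.8 / 1.4 0.8 -1.9 / 4.5 -1.6 0.2]. Elementwise product with the kernel and sum: 0.5·1 + 1.8·1 + 1.4·2 + 0.8·1 + -1.9·1 + 4.5·1 + 0.2·0.5.
Output[0,1]: The receptive field on the input at this output position is [0.5 1.8 -0.7 / 0.8 -1.9 1.1 / -1.6 0.2 4.9]. Elementwise product with the kernel and sum: 1.8·1 + -0.7·1 + 0.8·2 + -1.9·1 + 1.1·1 + -1.6·1 + 4.9·0.5.

8.6 2.75 7.7 11.7 18.2
7.25 2.35 13.2 19.2 14.65
-2.45 11.85 9.15 8.85 4.05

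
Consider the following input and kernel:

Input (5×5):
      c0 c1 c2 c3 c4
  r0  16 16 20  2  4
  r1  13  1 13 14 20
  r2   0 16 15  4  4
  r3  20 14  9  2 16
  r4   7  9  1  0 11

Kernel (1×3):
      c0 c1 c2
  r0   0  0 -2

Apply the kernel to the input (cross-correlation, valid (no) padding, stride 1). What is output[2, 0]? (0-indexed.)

The receptive field on the input at this output position is [0 16 15]. Elementwise product with the kernel and sum: 15·-2.

-30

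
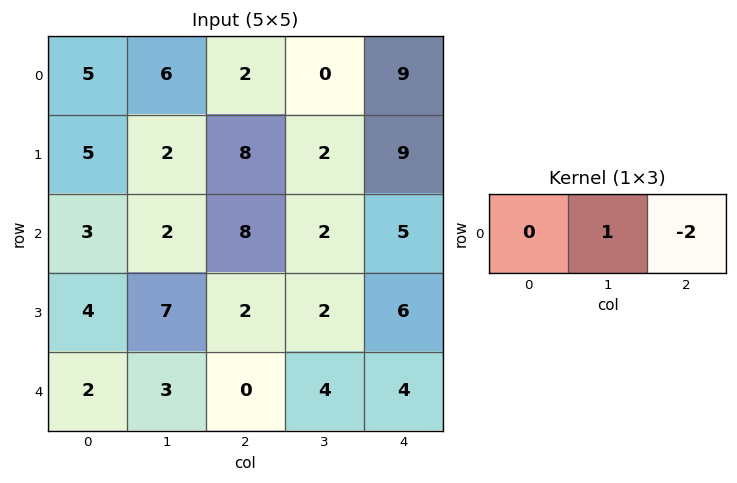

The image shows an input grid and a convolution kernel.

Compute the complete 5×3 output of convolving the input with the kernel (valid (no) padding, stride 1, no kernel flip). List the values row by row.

2 2 -18
-14 4 -16
-14 4 -8
3 -2 -10
3 -8 -4

Output[0,0]: The receptive field on the input at this output position is [5 6 2]. Elementwise product with the kernel and sum: 6·1 + 2·-2.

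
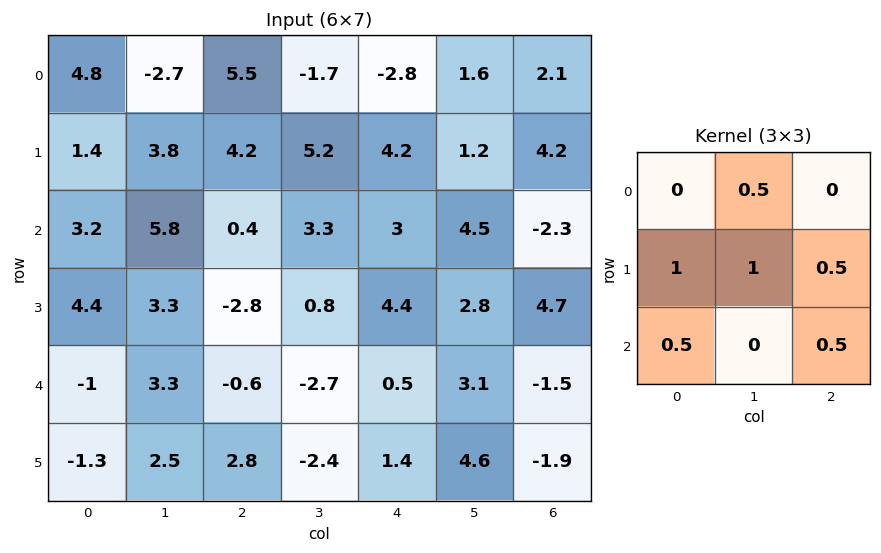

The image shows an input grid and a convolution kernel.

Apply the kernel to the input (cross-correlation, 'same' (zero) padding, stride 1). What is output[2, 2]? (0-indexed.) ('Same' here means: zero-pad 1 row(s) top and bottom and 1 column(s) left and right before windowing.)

The receptive field on the zero-padded input at this output position is [3.8 4.2 5.2 / 5.8 0.4 3.3 / 3.3 -2.8 0.8]. Elementwise product with the kernel and sum: 4.2·0.5 + 5.8·1 + 0.4·1 + 3.3·0.5 + 3.3·0.5 + 0.8·0.5.

12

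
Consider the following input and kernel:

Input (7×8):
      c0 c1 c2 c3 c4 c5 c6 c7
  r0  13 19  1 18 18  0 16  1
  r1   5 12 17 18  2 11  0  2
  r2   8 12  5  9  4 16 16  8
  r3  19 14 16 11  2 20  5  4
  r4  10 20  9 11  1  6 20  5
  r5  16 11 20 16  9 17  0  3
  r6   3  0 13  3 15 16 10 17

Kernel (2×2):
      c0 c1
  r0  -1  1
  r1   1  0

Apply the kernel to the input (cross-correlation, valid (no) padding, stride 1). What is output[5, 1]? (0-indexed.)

The receptive field on the input at this output position is [11 20 / 0 13]. Elementwise product with the kernel and sum: 11·-1 + 20·1 + 0·1.

9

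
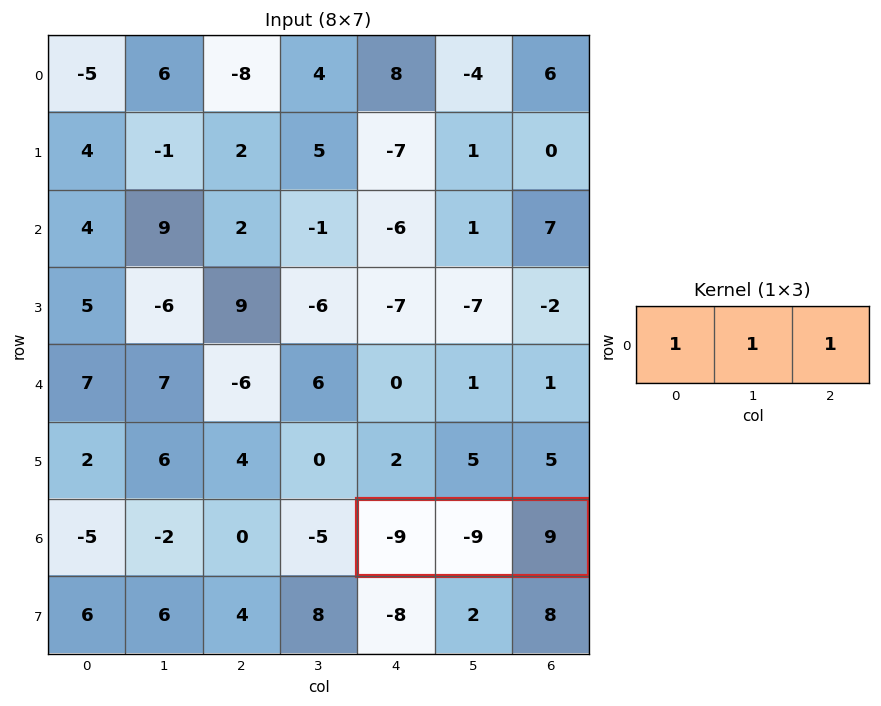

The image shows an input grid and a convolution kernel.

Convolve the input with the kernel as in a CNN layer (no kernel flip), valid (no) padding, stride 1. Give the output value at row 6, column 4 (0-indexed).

The receptive field on the input at this output position is [-9 -9 9]. Elementwise product with the kernel and sum: -9·1 + -9·1 + 9·1.

-9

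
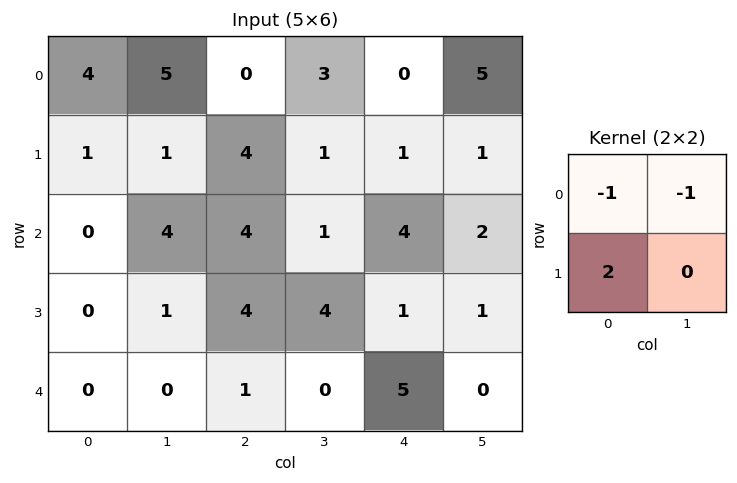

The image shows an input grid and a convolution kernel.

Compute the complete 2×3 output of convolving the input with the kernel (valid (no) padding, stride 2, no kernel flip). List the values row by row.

Output[0,0]: The receptive field on the input at this output position is [4 5 / 1 1]. Elementwise product with the kernel and sum: 4·-1 + 5·-1 + 1·2.
Output[0,1]: The receptive field on the input at this output position is [0 3 / 4 1]. Elementwise product with the kernel and sum: 0·-1 + 3·-1 + 4·2.

-7 5 -3
-4 3 -4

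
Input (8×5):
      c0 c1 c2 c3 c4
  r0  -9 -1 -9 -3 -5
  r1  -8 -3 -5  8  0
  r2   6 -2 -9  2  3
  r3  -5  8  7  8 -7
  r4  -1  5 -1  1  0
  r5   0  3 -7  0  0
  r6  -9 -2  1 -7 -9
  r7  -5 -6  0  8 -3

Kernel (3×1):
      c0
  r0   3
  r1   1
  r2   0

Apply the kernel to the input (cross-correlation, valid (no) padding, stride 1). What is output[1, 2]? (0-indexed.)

The receptive field on the input at this output position is [-5 / -9 / 7]. Elementwise product with the kernel and sum: -5·3 + -9·1.

-24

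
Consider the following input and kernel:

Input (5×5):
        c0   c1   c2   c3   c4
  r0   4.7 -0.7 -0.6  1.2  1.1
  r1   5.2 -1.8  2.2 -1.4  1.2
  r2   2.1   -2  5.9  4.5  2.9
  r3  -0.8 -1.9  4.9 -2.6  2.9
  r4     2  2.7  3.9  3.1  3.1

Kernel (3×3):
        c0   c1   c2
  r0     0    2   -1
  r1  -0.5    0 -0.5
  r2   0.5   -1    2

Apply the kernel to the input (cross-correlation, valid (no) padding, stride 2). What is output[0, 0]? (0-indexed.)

The receptive field on the input at this output position is [4.7 -0.7 -0.6 / 5.2 -1.8 2.2 / 2.1 -2 5.9]. Elementwise product with the kernel and sum: -0.7·2 + -0.6·-1 + 5.2·-0.5 + 2.2·-0.5 + 2.1·0.5 + -2·-1 + 5.9·2.

10.35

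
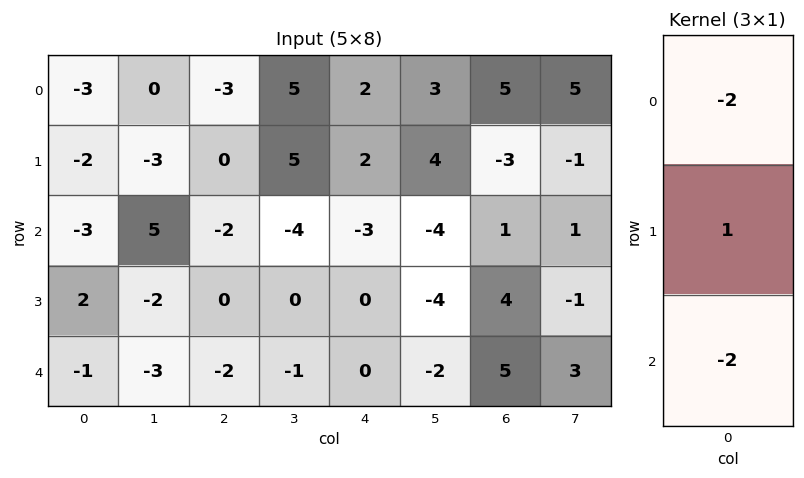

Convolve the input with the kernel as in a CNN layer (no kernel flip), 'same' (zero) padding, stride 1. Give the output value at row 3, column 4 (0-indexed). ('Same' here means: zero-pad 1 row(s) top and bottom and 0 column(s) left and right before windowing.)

The receptive field on the zero-padded input at this output position is [-3 / 0 / 0]. Elementwise product with the kernel and sum: -3·-2 + 0·1 + 0·-2.

6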